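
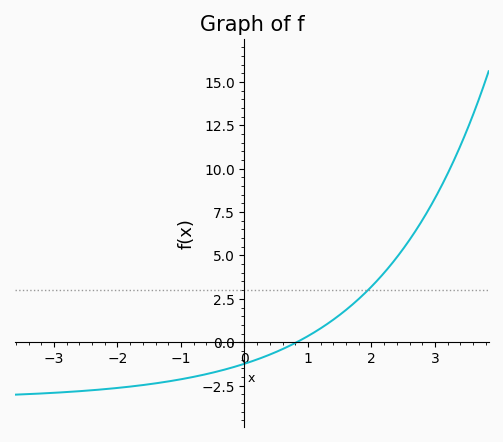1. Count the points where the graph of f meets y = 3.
1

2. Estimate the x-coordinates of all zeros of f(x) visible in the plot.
0.822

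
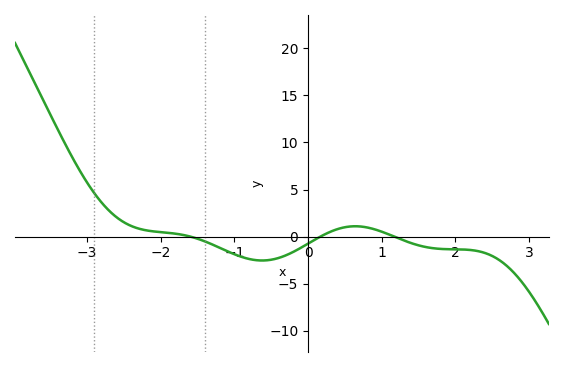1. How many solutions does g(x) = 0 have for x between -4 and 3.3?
3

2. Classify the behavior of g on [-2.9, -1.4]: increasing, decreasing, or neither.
decreasing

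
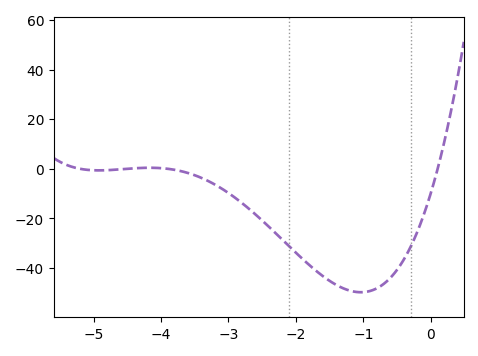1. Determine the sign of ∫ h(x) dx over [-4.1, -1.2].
negative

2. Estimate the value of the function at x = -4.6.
0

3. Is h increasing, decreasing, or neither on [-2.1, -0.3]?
neither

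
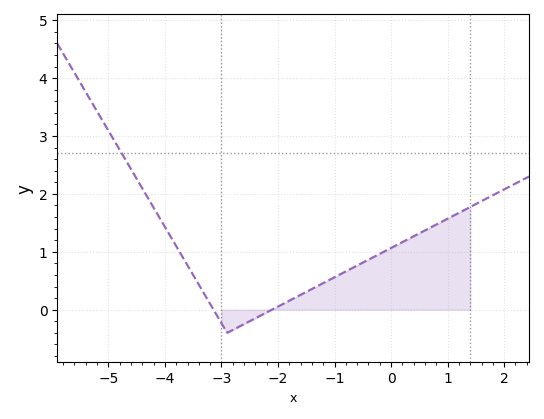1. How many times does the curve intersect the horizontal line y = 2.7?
1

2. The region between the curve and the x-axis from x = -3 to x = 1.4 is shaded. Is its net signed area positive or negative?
positive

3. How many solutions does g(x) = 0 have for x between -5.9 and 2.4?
2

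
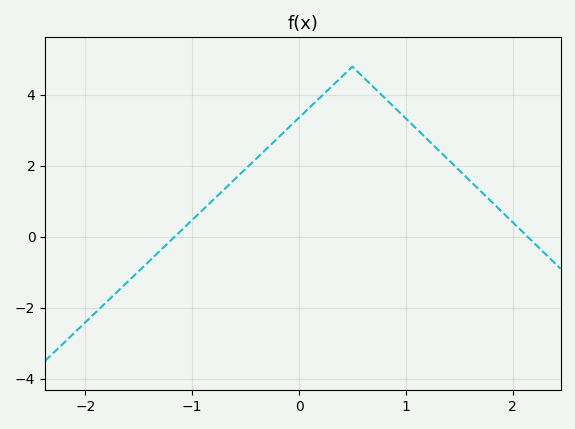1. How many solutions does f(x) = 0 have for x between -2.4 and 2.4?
2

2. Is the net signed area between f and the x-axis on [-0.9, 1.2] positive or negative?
positive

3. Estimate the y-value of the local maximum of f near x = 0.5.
4.8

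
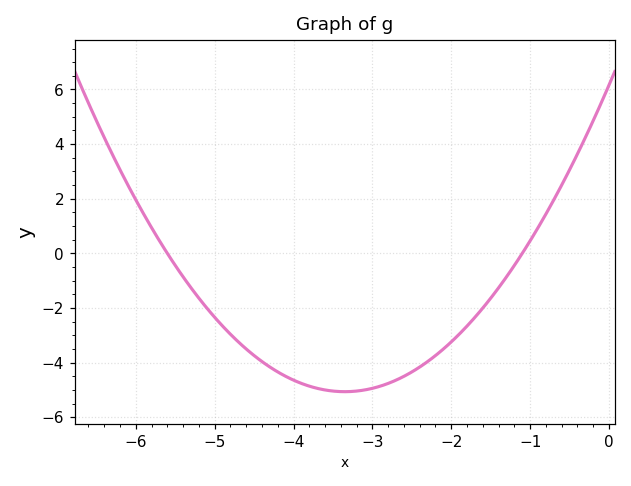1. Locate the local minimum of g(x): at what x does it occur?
-3.4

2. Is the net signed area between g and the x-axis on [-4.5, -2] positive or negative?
negative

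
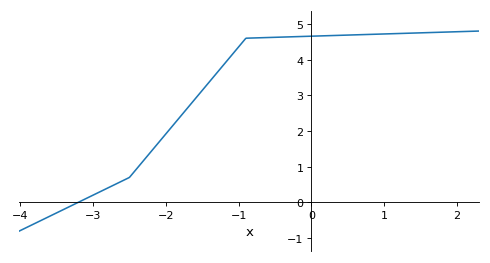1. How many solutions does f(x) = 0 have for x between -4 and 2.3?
1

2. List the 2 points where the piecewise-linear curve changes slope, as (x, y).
(-2.5, 0.7); (-0.9, 4.6)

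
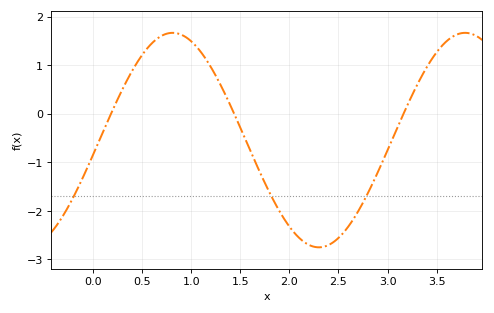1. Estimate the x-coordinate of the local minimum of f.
2.3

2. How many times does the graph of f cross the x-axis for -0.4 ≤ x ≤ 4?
3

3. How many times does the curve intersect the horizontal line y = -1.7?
3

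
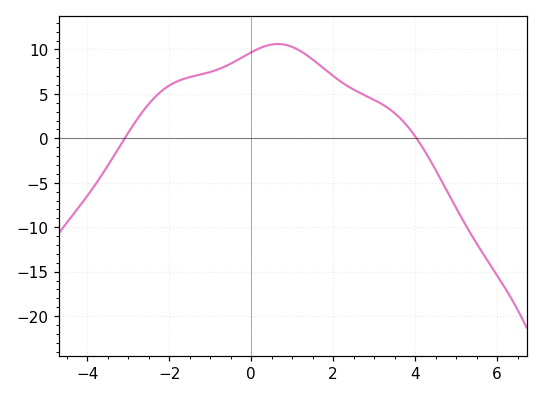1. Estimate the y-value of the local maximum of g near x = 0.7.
10.5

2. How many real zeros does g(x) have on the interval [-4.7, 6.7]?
2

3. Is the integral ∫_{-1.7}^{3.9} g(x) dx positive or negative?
positive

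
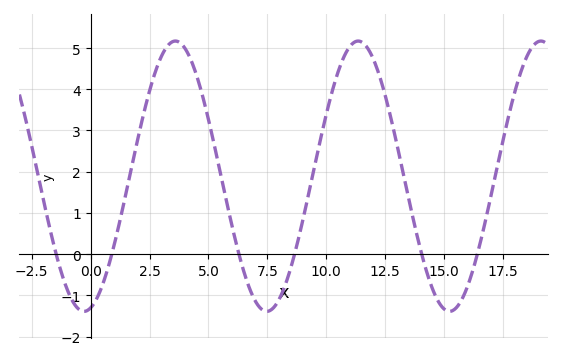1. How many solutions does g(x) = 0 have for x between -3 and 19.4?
6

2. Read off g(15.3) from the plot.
-1.38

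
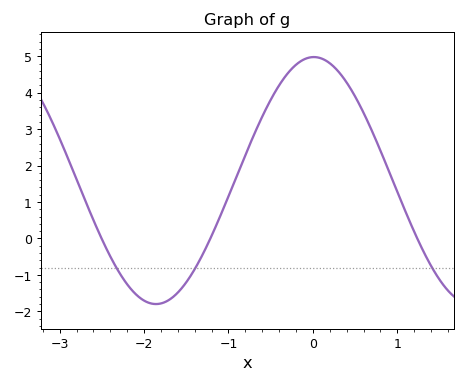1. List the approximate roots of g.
-2.5, -1.21, 1.24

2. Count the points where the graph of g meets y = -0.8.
3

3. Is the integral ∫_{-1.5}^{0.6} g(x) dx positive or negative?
positive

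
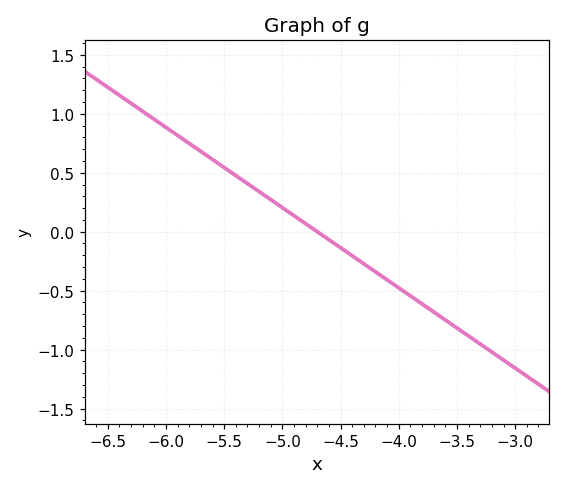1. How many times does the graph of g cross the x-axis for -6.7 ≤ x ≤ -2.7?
1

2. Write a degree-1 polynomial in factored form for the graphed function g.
y = -0.68(x + 4.7)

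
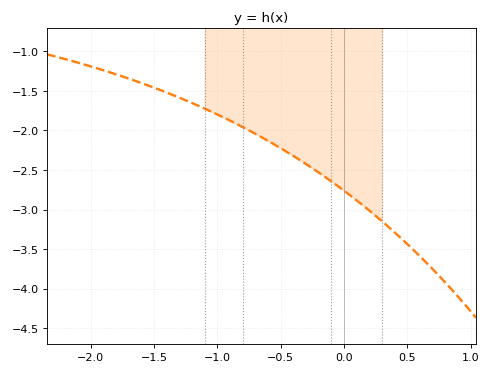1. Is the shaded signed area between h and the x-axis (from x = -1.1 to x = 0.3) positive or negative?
negative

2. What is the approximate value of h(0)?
-2.76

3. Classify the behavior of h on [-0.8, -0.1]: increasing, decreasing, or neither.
decreasing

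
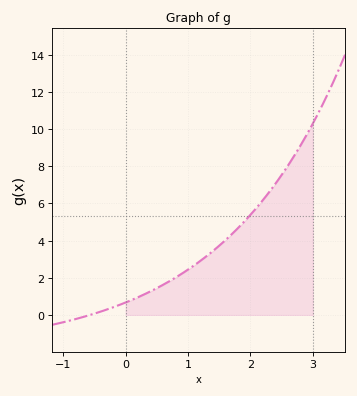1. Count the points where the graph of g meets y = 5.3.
1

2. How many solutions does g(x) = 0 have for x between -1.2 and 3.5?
1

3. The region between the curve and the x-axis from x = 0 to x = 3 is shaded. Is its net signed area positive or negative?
positive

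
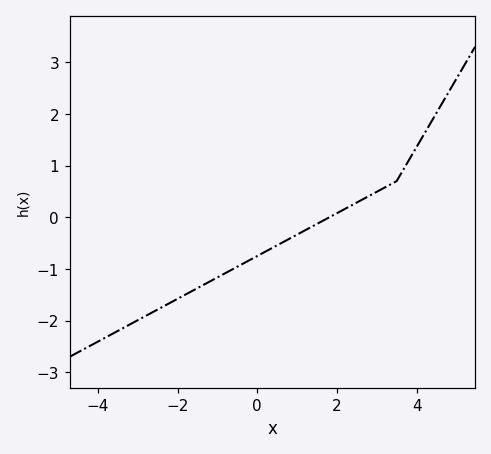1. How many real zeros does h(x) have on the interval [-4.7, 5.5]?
1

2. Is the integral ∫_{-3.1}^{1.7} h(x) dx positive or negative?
negative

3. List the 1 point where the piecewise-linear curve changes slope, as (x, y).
(3.5, 0.7)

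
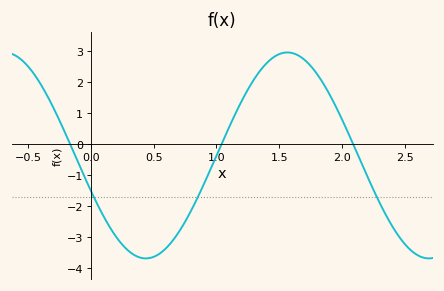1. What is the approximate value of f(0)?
-1.5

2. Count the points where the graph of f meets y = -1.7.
3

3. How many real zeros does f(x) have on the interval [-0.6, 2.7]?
3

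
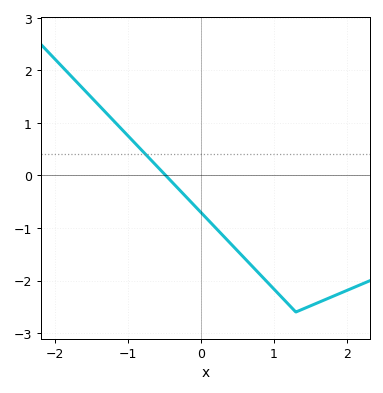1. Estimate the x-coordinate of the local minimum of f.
1.3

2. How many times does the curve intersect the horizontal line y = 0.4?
1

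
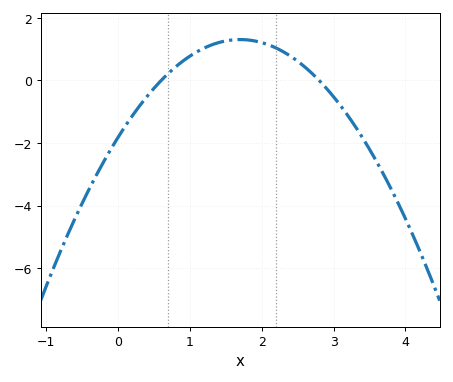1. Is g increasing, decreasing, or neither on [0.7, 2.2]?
neither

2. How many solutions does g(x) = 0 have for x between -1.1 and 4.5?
2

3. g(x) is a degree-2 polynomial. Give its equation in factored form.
y = -1.08(x - 0.6)(x - 2.8)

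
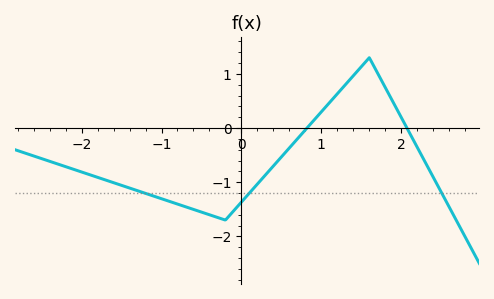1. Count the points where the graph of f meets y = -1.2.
3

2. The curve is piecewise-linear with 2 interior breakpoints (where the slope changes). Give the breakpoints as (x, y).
(-0.2, -1.7); (1.6, 1.3)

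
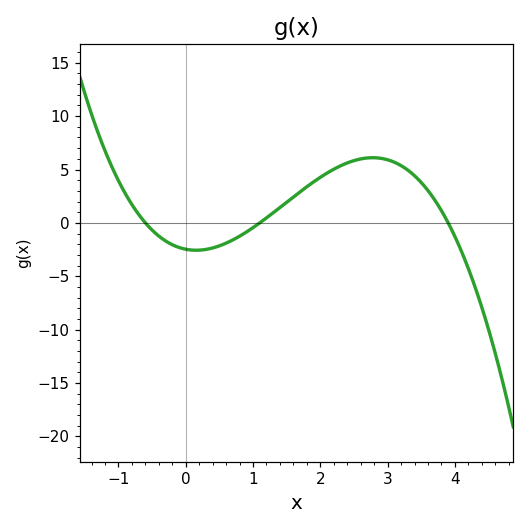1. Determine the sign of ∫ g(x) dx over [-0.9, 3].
positive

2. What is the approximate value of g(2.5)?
6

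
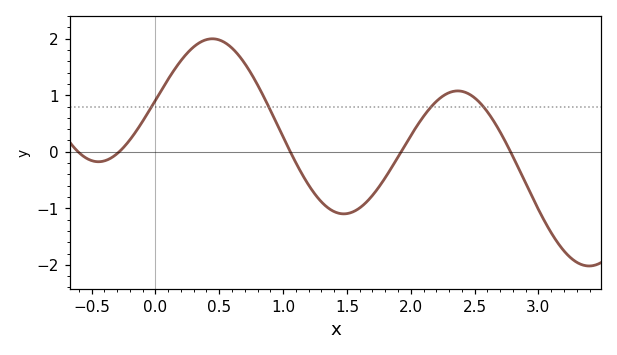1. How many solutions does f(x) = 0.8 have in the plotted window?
4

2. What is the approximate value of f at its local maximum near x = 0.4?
2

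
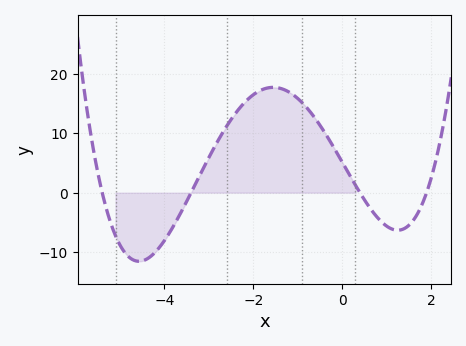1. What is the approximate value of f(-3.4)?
0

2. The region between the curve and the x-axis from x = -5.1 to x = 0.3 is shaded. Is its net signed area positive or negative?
positive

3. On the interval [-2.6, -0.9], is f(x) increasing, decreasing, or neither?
neither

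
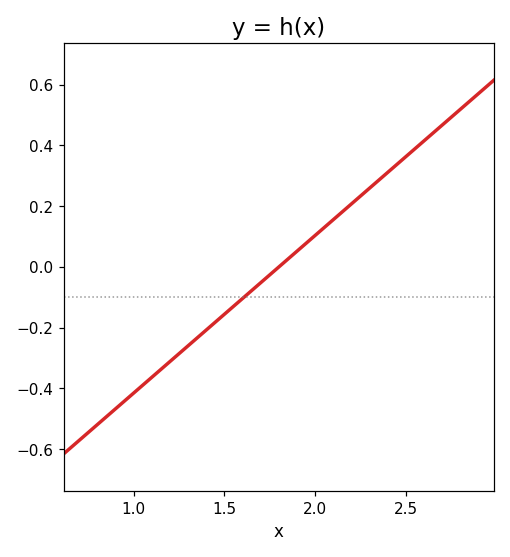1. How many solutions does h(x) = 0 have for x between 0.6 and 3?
1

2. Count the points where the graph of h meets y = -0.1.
1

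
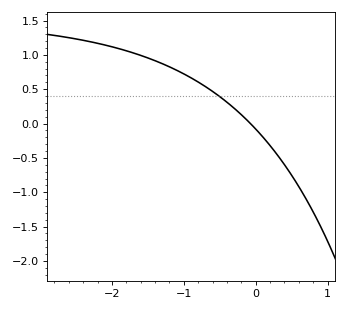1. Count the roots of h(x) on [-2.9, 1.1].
1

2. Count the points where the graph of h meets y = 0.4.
1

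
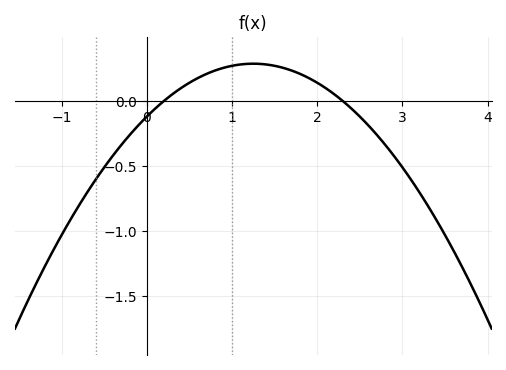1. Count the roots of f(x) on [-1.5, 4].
2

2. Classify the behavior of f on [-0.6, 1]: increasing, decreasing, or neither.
increasing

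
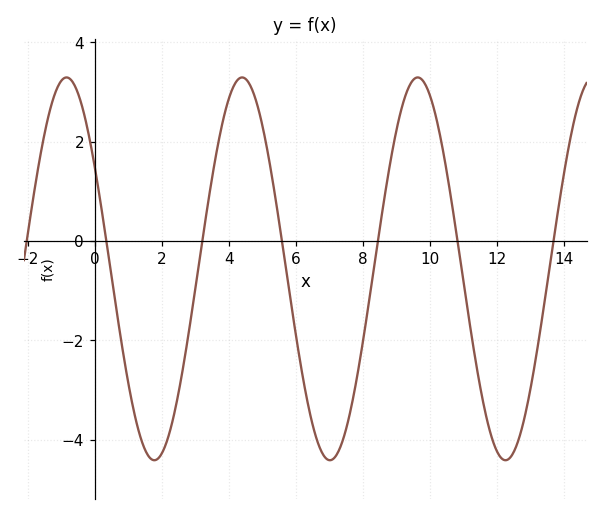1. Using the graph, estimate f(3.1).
-0.4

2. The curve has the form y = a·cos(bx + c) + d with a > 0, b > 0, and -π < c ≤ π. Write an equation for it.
y = 3.85cos(1.2x + 1) - 0.56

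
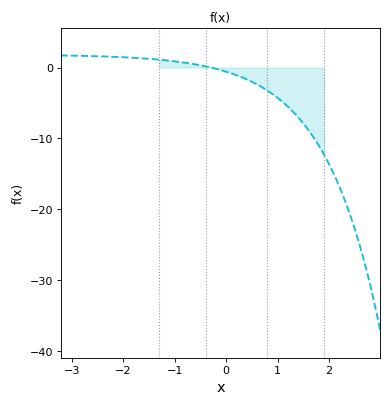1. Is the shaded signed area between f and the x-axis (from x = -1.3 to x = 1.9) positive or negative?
negative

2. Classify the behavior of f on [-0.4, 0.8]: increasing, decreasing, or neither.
decreasing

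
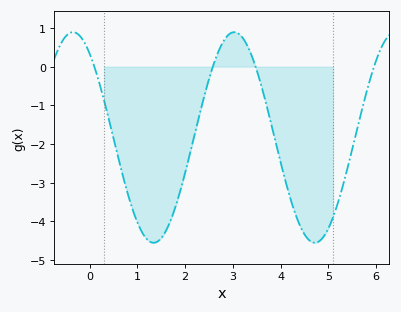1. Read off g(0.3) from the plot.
-0.9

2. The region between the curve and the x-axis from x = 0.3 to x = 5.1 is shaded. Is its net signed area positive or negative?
negative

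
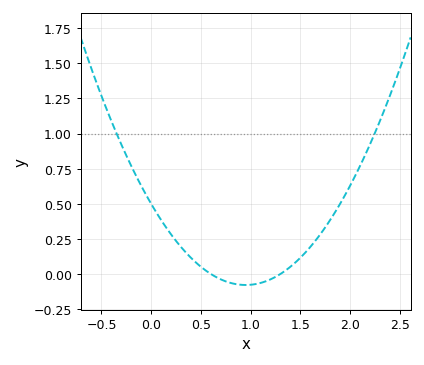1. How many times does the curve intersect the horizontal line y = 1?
2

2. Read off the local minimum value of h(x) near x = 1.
-0.078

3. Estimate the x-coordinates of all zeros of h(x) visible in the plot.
0.6, 1.3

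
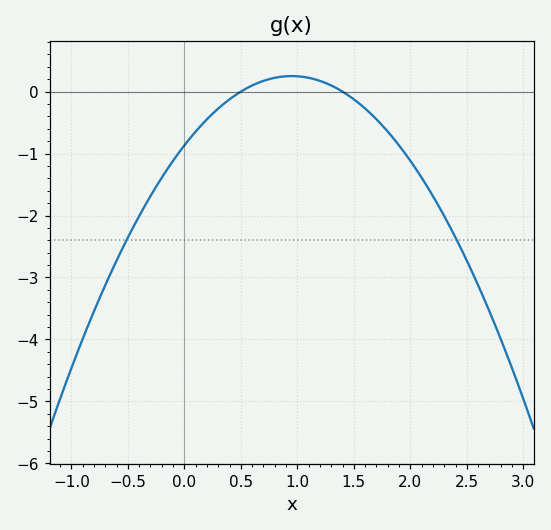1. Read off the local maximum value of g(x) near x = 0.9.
0.251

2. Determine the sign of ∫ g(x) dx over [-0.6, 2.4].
negative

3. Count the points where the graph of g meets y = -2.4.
2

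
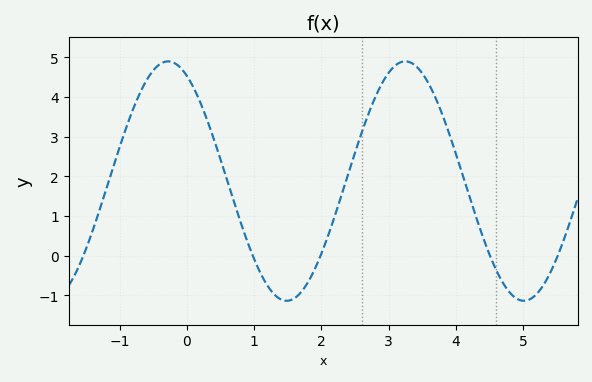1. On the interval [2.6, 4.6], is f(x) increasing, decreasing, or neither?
neither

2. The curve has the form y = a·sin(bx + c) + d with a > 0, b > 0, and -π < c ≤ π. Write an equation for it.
y = 3.02sin(1.78x + 2.07) + 1.88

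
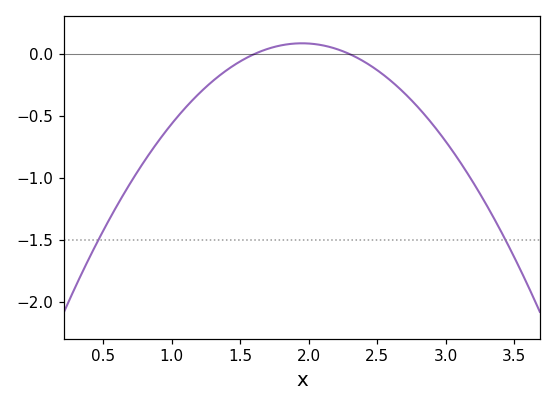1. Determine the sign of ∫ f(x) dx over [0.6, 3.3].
negative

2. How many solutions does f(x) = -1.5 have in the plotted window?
2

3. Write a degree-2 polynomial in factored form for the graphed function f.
y = -0.72(x - 1.6)(x - 2.3)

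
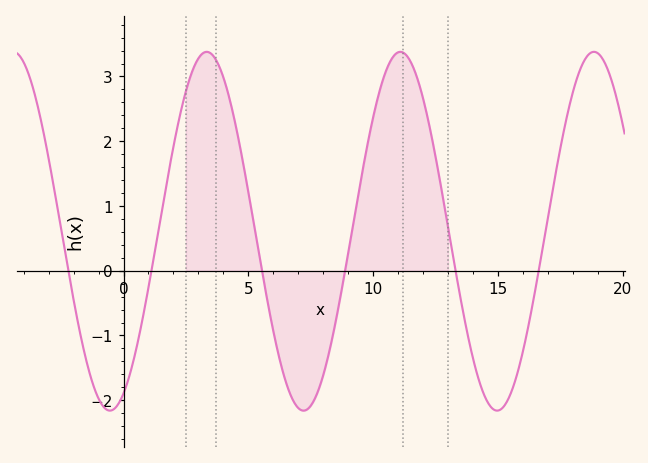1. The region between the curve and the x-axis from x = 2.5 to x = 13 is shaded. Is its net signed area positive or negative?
positive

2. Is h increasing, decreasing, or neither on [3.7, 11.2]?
neither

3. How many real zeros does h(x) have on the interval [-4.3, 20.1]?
6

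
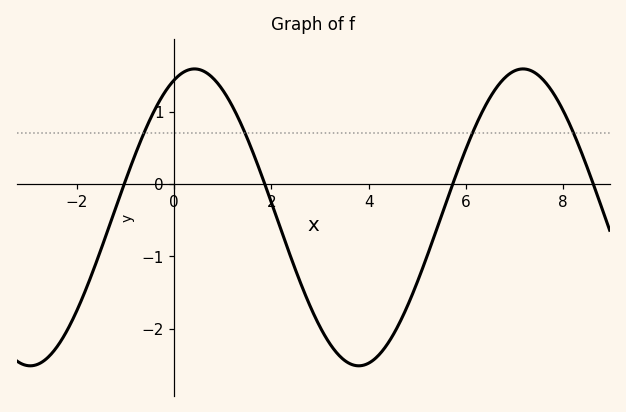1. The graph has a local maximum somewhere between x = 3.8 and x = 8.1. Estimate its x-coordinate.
7.2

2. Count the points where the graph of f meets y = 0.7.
4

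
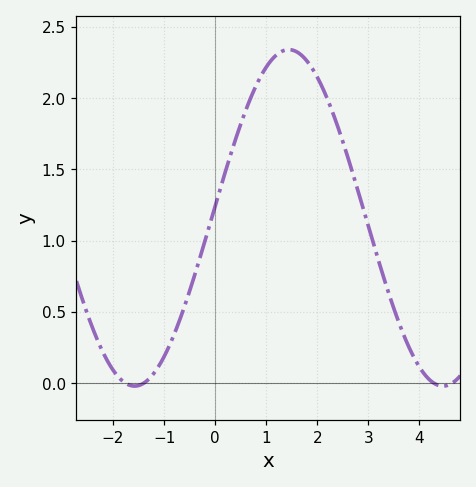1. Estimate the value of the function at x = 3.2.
0.85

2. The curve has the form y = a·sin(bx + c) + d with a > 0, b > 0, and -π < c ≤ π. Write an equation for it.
y = 1.18sin(1x + 0.07) + 1.16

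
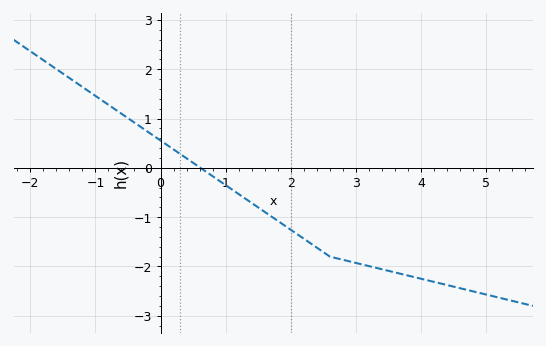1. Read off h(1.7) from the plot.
-1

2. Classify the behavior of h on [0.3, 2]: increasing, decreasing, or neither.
decreasing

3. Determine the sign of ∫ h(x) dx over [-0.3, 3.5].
negative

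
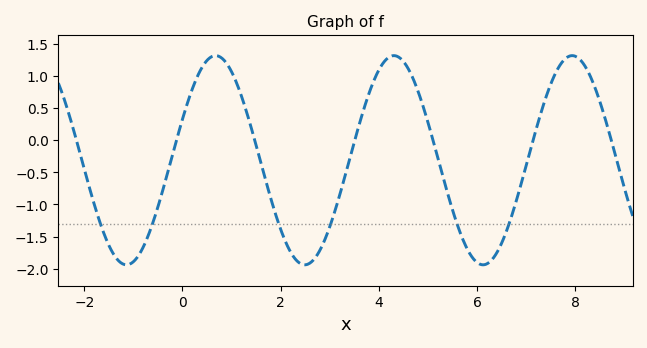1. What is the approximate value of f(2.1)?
-1.6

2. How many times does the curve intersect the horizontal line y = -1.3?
6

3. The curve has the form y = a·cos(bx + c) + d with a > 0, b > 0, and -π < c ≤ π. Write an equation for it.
y = 1.63cos(1.7x - 1.2) - 0.31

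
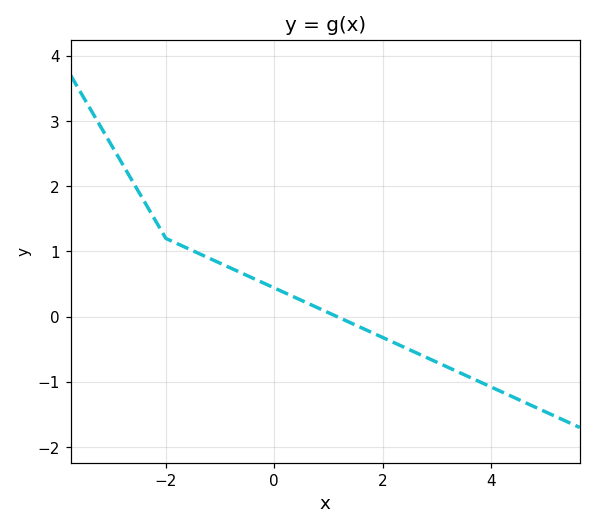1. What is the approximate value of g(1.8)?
-0.245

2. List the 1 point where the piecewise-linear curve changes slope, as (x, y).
(-2, 1.2)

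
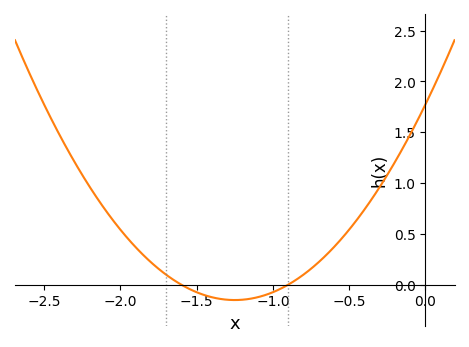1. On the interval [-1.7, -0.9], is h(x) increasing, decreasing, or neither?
neither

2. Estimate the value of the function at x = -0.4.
0.75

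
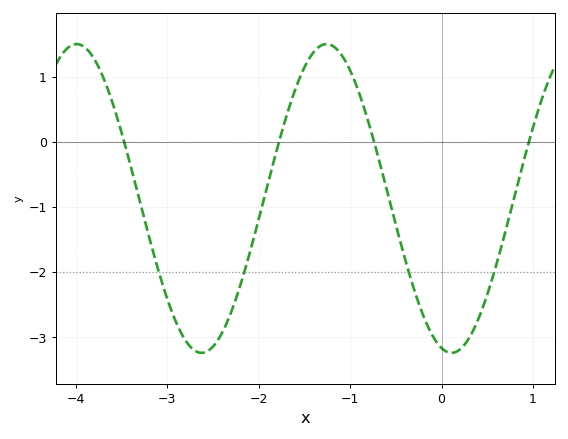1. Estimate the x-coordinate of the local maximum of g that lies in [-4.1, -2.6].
-3.99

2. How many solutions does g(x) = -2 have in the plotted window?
4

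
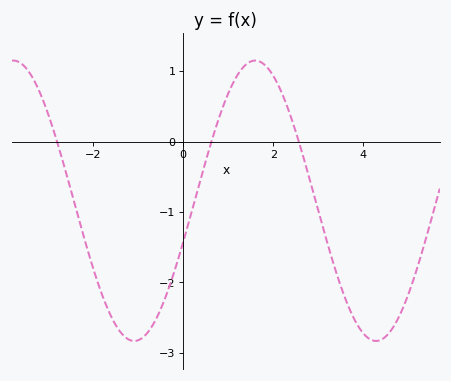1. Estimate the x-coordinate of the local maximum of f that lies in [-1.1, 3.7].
1.6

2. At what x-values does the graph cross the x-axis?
-2.8, 0.628, 2.57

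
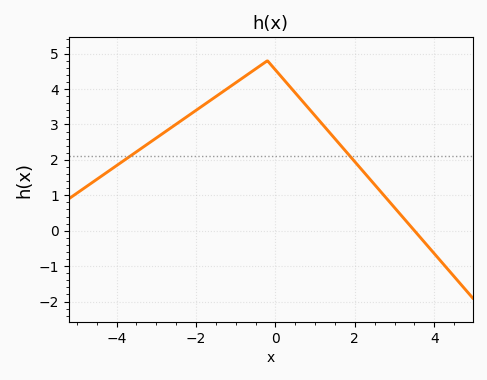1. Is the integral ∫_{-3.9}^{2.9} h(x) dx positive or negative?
positive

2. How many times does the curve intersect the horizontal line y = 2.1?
2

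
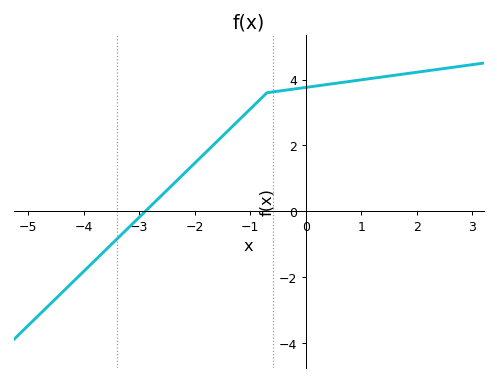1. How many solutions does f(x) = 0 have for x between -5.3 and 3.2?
1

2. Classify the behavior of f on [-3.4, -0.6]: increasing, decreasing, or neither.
increasing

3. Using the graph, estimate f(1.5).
4.11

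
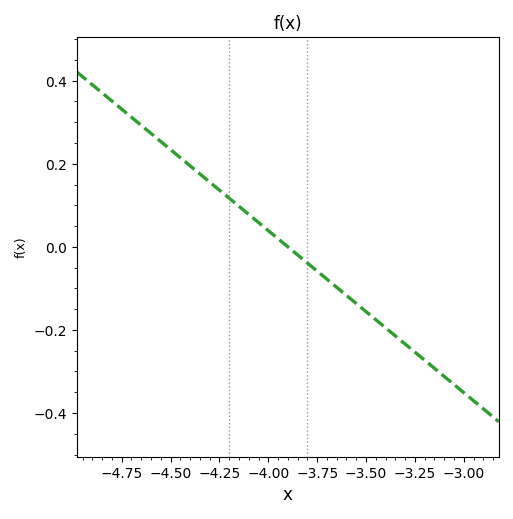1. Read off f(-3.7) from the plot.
-0.078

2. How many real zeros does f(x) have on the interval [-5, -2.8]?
1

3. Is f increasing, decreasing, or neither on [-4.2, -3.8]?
decreasing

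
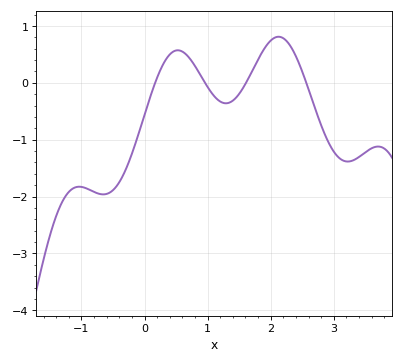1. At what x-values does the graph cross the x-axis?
0.168, 0.959, 1.61, 2.56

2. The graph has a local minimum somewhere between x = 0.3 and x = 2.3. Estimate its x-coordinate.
1.29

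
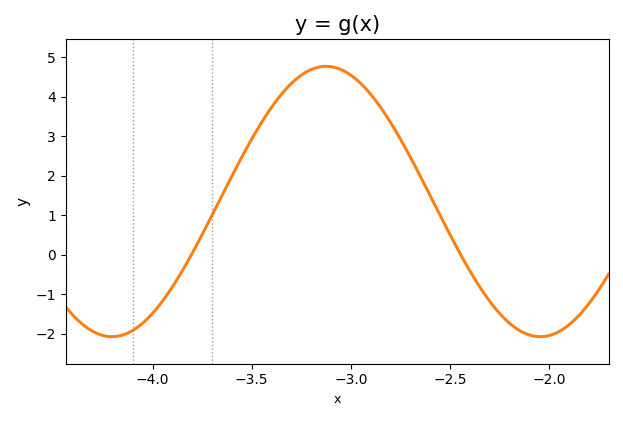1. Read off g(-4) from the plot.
-1.48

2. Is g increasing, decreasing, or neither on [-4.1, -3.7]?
increasing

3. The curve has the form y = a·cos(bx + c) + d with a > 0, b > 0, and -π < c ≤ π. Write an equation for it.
y = 3.42cos(2.91x + 2.81) + 1.35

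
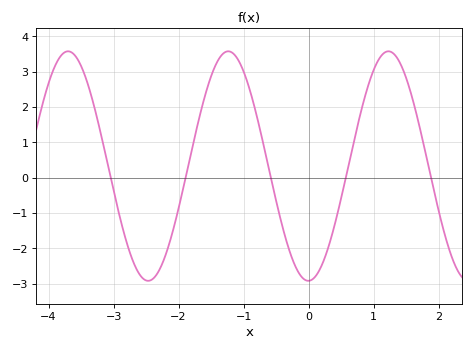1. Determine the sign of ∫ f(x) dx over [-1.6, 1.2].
positive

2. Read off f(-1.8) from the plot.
0.8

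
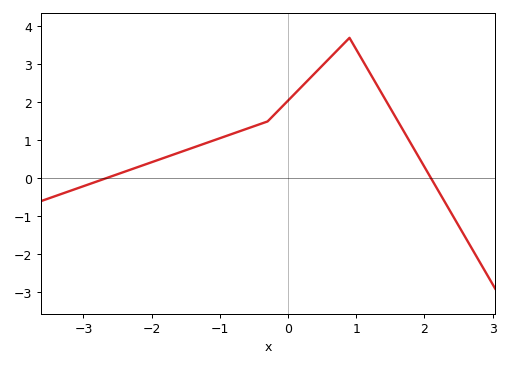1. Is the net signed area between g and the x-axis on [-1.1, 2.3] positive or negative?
positive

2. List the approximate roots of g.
-2.68, 2.1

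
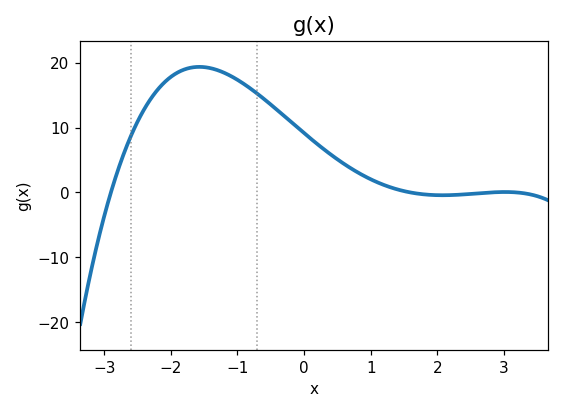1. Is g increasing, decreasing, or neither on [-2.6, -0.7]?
neither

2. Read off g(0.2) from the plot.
7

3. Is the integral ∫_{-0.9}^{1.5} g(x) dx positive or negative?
positive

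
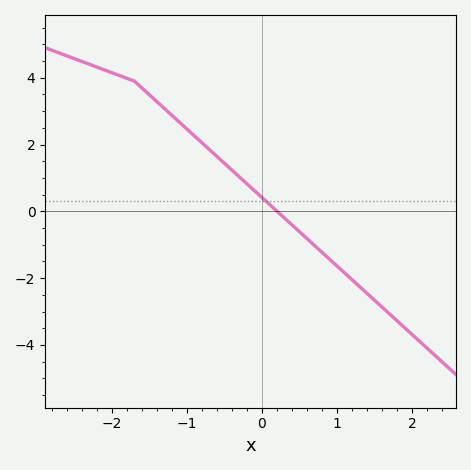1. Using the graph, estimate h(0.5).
-0.612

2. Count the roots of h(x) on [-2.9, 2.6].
1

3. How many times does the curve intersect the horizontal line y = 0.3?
1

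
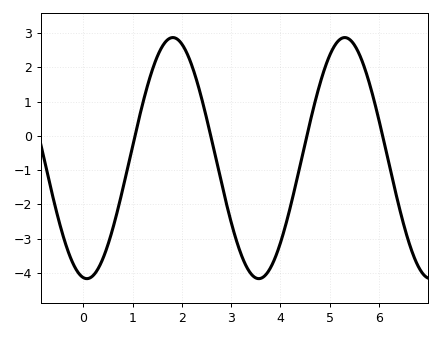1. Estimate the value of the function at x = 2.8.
-1.34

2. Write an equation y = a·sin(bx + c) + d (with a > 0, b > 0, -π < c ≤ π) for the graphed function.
y = 3.52sin(1.8x - 1.7) - 0.65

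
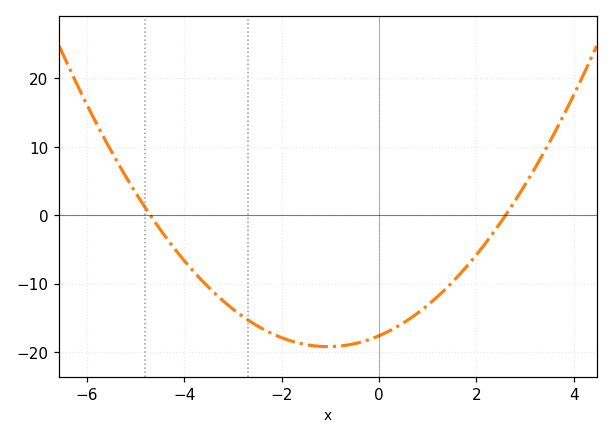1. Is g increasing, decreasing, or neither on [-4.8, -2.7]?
decreasing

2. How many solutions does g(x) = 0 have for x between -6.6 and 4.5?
2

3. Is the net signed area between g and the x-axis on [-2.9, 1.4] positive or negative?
negative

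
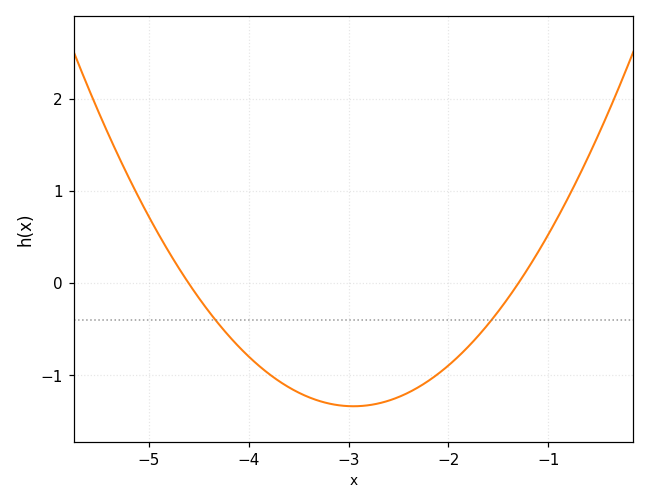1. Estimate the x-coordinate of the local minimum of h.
-2.95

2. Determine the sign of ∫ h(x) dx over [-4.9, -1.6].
negative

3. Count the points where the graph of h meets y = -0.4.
2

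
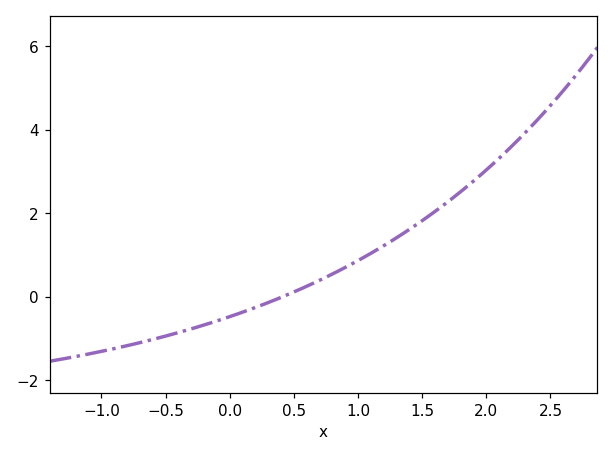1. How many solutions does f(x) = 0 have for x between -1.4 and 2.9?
1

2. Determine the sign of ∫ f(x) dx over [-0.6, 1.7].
positive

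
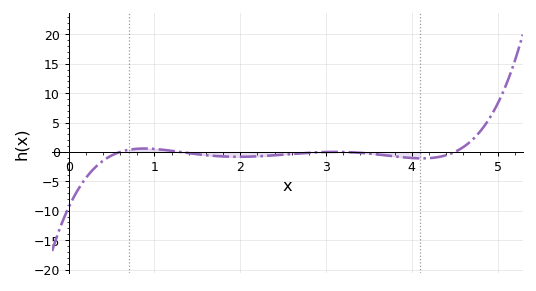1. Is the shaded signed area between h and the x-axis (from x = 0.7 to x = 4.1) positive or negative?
negative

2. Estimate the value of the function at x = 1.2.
0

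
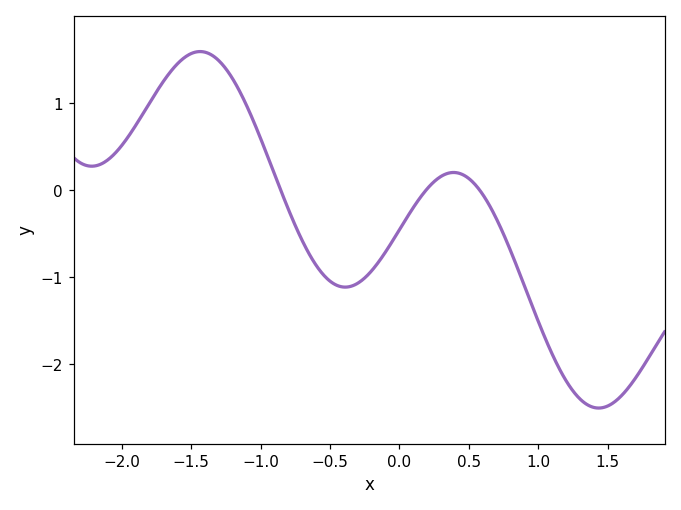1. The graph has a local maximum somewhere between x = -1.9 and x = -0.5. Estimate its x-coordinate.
-1.44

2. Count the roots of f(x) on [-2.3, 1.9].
3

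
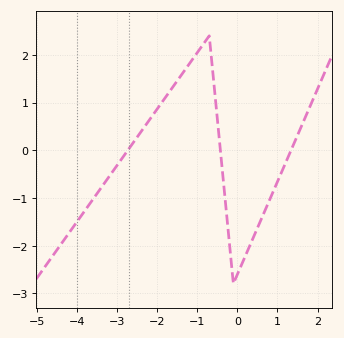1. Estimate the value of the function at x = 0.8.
-1.05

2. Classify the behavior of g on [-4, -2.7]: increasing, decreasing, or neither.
increasing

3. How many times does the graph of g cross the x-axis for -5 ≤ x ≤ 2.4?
3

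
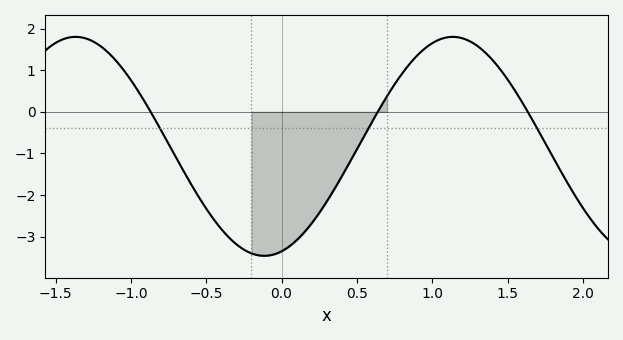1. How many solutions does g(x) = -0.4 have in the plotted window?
3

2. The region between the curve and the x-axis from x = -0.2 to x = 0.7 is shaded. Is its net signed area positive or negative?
negative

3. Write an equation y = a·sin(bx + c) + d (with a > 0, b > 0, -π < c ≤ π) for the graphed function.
y = 2.63sin(2.5x - 1.3) - 0.83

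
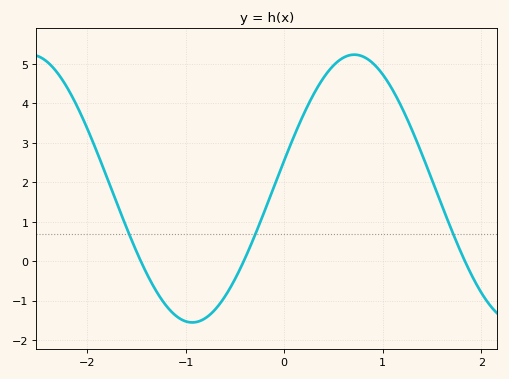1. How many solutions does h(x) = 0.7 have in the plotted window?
3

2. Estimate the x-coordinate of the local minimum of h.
-0.9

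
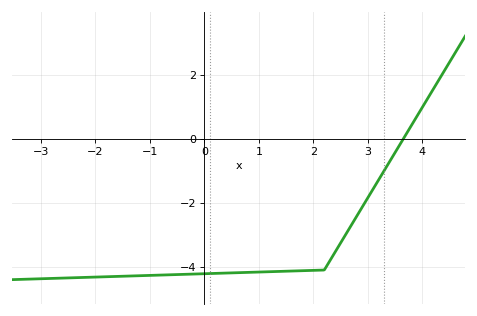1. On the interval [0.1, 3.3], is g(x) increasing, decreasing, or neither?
increasing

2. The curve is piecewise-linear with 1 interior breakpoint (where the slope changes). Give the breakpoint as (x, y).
(2.2, -4.1)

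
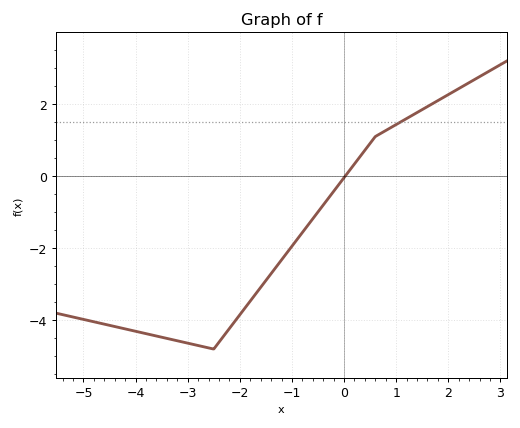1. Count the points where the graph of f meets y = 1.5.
1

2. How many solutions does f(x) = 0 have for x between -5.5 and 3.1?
1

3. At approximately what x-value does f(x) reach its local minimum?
-2.5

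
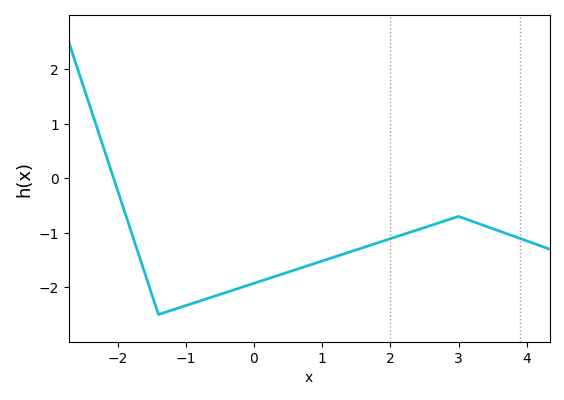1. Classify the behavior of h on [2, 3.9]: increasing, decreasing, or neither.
neither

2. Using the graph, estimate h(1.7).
-1.23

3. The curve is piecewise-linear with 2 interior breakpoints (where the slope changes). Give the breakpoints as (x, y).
(-1.4, -2.5); (3, -0.7)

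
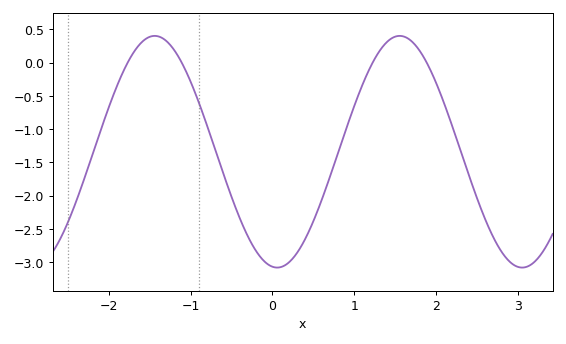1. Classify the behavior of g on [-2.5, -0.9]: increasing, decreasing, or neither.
neither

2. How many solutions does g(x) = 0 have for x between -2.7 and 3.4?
4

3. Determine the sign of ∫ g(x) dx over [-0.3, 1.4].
negative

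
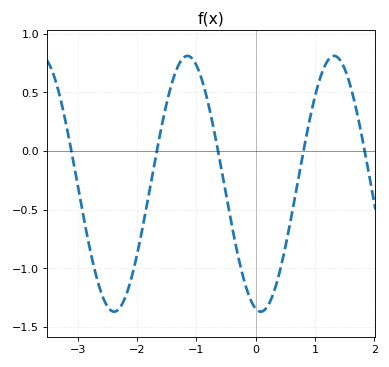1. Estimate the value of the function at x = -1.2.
0.801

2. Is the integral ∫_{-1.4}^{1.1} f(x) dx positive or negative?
negative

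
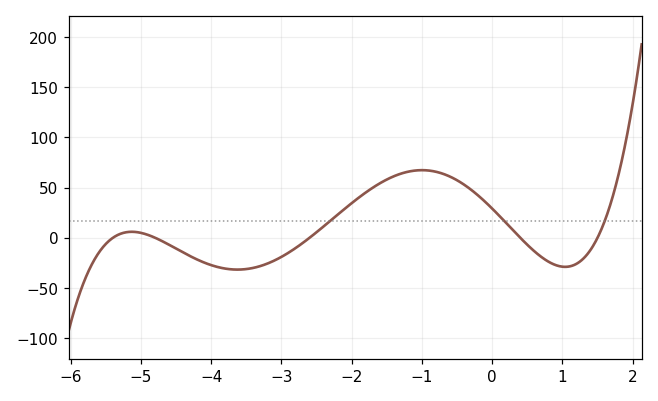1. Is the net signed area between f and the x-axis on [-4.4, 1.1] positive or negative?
positive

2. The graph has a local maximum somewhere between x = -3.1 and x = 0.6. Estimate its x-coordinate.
-1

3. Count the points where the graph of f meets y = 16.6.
3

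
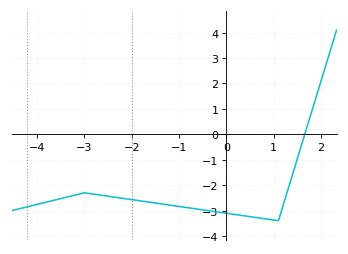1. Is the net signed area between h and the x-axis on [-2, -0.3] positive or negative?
negative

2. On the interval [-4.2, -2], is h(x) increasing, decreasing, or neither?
neither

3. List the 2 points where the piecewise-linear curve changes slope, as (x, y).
(-3, -2.3); (1.1, -3.4)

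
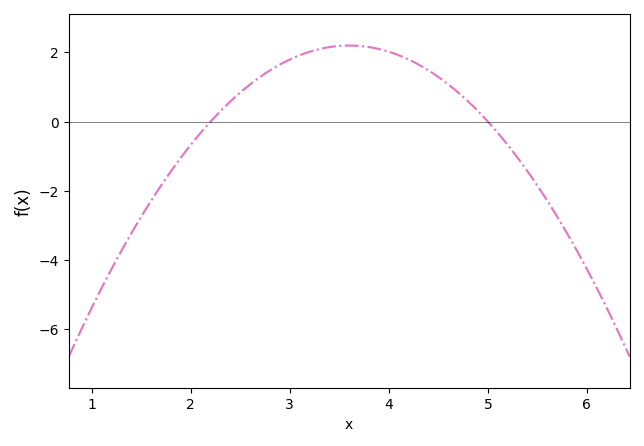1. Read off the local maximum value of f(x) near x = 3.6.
2.2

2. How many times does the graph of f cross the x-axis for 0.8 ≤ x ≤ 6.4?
2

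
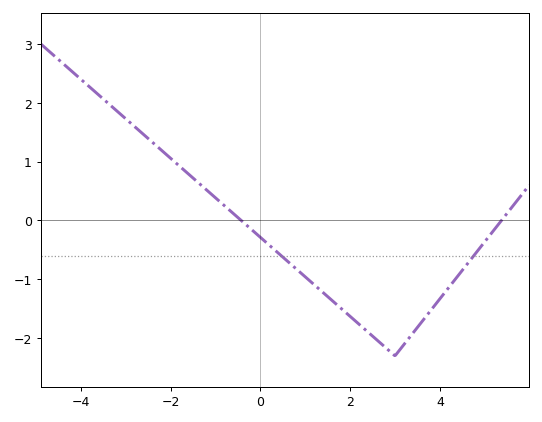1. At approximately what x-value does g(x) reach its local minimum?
3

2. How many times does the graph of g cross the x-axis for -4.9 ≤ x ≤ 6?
2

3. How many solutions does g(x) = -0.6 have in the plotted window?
2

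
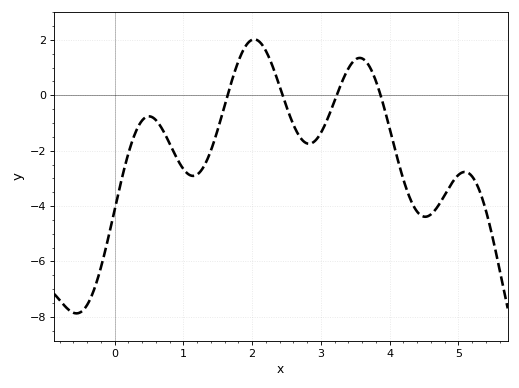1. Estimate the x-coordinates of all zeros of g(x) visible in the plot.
1.64, 2.44, 3.23, 3.87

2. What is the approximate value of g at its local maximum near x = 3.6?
1.35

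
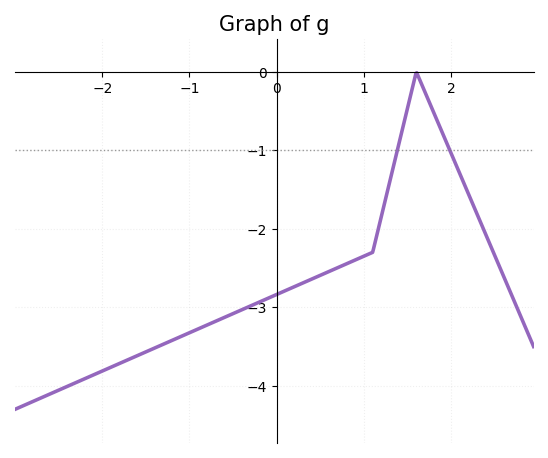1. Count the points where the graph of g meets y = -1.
2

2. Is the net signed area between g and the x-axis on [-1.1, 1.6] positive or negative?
negative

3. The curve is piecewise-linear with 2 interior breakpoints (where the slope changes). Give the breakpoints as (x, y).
(1.1, -2.3); (1.6, 0)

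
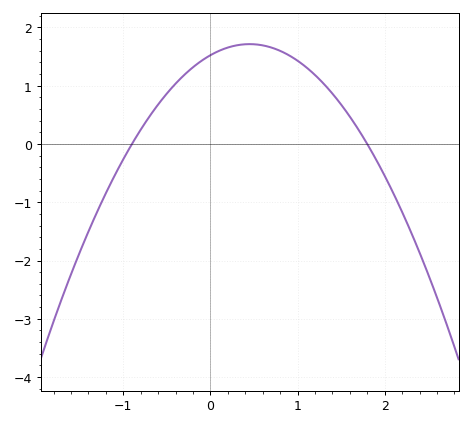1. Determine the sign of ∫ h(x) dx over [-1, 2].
positive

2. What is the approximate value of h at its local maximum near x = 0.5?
1.71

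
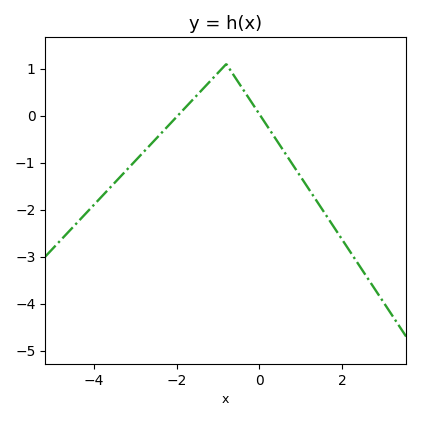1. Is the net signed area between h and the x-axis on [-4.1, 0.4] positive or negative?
negative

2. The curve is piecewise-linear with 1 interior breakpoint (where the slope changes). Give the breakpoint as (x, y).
(-0.8, 1.1)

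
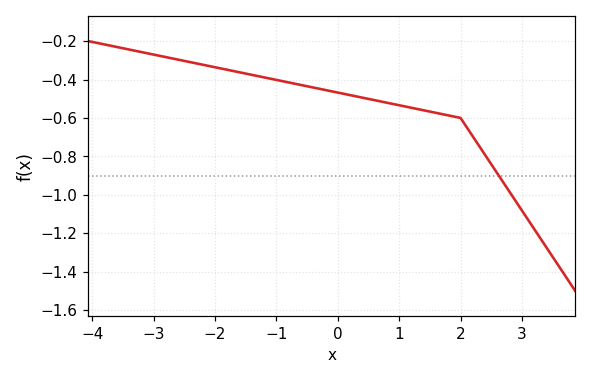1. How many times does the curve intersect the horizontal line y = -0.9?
1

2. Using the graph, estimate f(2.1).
-0.64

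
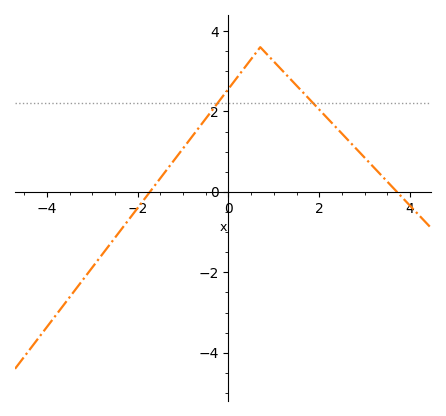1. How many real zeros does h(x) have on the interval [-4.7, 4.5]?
2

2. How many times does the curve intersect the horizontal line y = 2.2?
2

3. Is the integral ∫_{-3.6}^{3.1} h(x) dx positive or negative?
positive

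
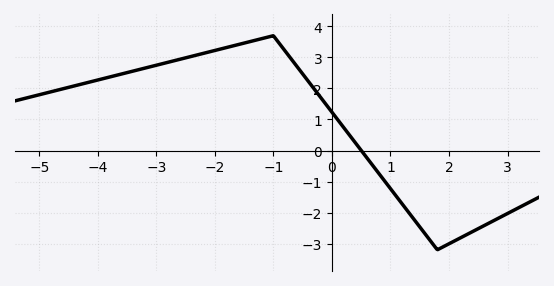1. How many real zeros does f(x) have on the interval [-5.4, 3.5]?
1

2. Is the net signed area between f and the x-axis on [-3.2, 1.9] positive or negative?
positive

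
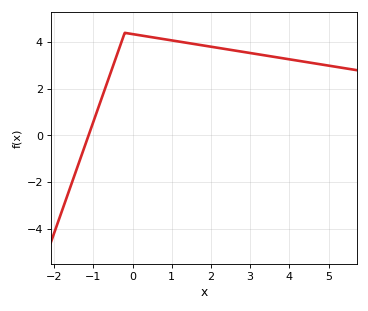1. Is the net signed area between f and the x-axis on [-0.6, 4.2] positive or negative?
positive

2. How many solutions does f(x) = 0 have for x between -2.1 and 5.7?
1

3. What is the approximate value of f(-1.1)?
0.107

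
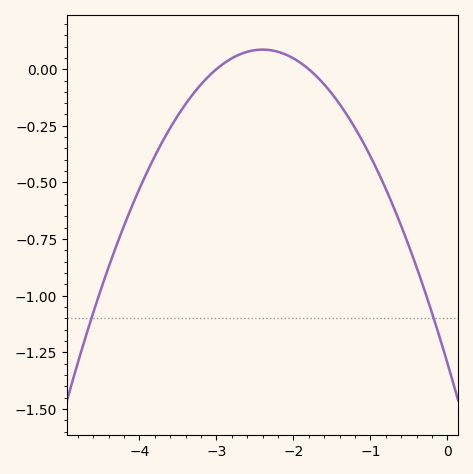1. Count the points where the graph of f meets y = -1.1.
2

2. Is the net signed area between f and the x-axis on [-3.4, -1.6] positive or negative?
positive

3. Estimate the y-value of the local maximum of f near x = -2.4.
0.086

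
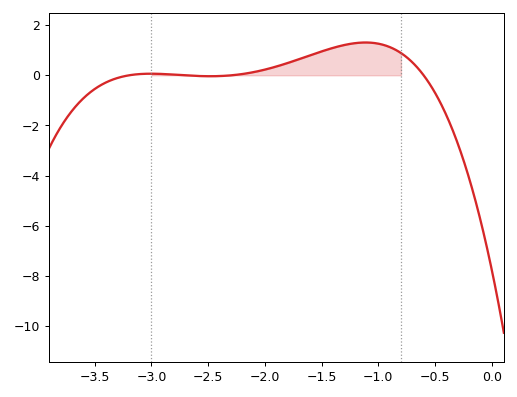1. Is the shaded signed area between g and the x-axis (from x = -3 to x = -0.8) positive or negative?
positive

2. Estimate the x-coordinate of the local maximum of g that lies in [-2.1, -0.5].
-1.11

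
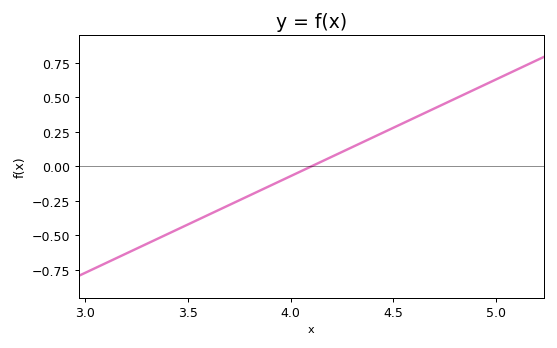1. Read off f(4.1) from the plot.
0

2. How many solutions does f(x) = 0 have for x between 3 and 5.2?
1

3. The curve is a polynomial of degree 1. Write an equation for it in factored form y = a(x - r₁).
y = 0.7(x - 4.1)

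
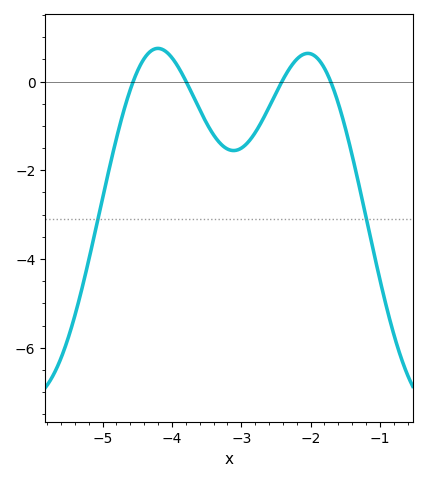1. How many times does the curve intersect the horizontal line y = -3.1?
2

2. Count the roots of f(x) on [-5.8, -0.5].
4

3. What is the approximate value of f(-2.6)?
-0.579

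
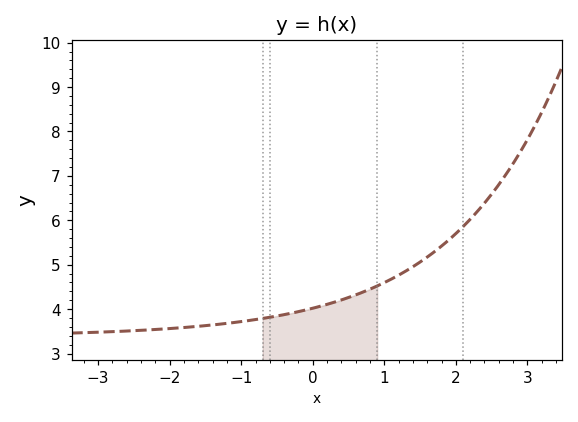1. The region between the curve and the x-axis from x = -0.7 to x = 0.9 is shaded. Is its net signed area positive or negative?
positive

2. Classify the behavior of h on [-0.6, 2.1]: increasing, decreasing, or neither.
increasing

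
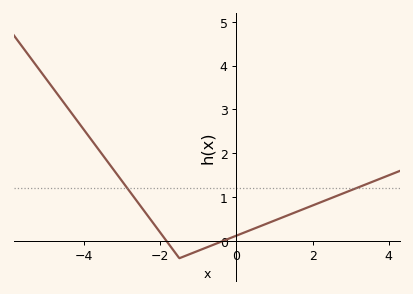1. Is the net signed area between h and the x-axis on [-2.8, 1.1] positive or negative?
positive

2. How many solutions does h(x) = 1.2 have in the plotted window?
2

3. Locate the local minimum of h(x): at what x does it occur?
-1.4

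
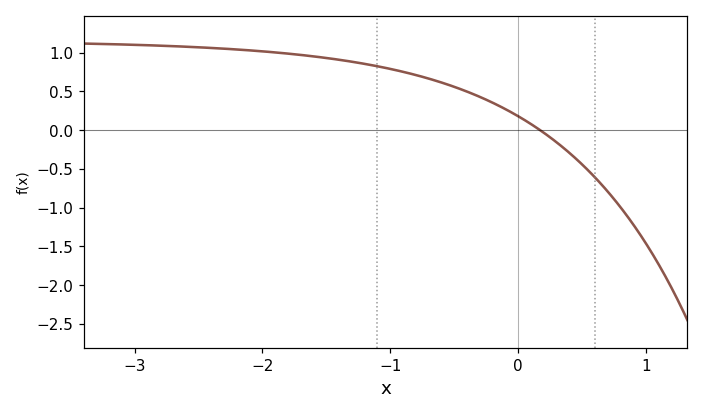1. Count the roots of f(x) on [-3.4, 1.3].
1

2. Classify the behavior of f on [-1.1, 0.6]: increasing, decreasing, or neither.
decreasing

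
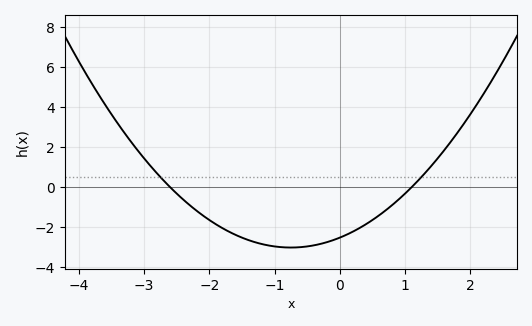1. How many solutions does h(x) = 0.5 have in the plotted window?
2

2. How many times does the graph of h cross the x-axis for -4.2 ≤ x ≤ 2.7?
2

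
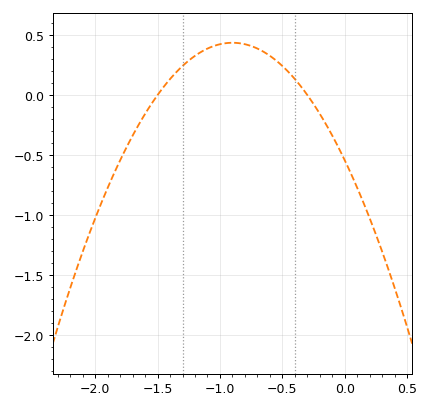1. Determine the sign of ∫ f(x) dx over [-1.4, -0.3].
positive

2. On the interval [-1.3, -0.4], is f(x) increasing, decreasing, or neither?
neither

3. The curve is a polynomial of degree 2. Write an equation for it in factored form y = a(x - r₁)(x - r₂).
y = -1.21(x + 1.5)(x + 0.3)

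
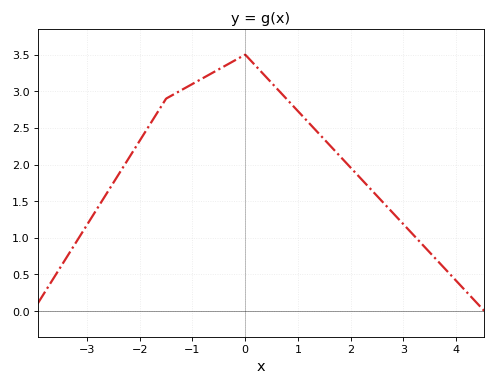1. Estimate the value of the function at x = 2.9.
1.26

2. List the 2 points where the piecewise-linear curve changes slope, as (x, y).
(-1.5, 2.9); (0, 3.5)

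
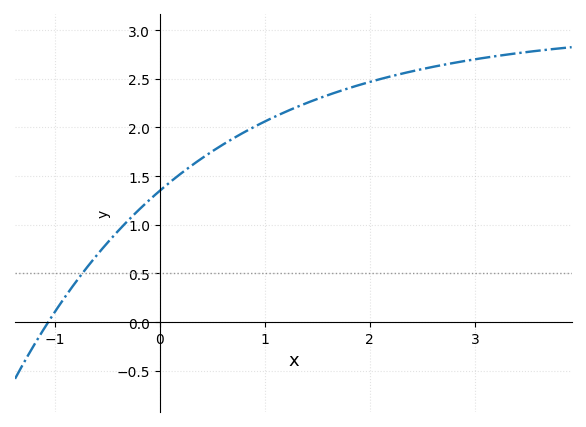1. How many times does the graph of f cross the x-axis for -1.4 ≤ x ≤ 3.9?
1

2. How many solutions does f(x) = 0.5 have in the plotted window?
1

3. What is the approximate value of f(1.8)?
2.4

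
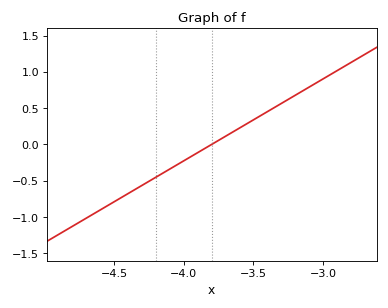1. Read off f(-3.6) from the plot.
0.226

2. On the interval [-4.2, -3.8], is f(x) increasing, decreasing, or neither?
increasing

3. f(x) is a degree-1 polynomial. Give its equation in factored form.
y = 1.13(x + 3.8)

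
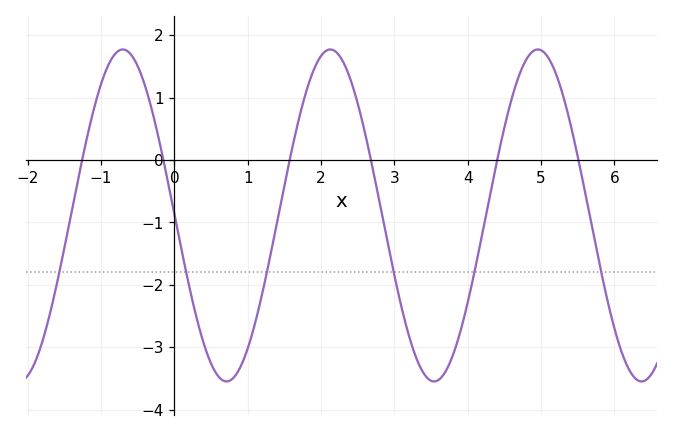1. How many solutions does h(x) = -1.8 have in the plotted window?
6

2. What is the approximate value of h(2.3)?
1.6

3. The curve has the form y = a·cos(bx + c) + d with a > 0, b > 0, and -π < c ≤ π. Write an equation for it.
y = 2.66cos(2.2x + 1.6) - 0.89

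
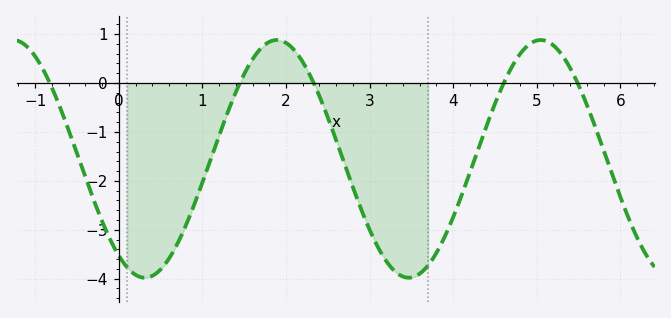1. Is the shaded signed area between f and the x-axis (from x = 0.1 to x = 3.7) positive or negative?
negative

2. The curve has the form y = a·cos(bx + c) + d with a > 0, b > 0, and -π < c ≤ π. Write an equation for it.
y = 2.43cos(2x + 2.5) - 1.55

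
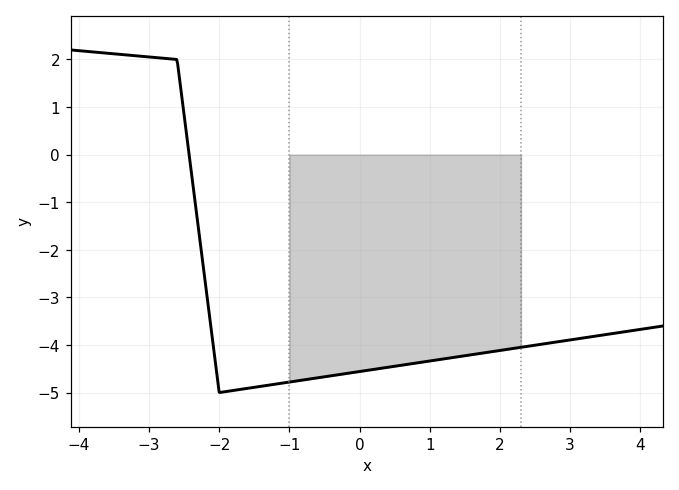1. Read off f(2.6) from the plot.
-4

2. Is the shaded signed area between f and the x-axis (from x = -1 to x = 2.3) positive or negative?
negative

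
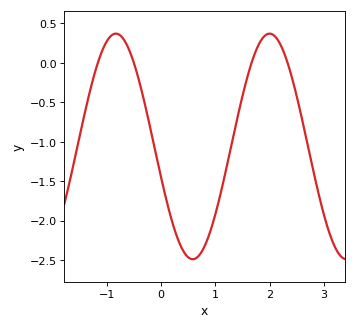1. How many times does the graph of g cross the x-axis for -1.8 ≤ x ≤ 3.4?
4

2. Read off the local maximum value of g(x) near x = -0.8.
0.35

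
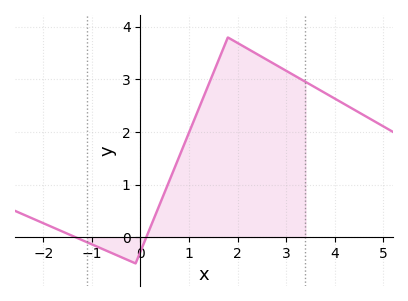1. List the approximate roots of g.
-1.4, 0.2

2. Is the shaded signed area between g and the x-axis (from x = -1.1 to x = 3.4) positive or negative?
positive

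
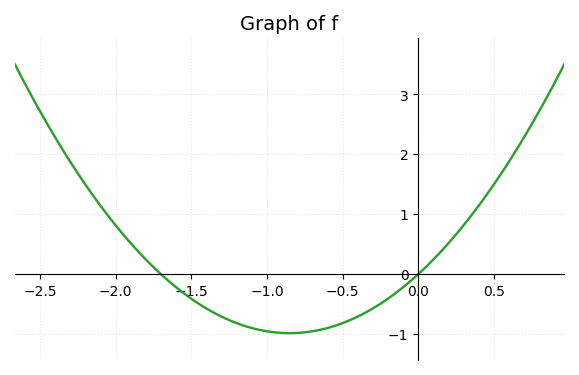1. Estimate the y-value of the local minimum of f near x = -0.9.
-1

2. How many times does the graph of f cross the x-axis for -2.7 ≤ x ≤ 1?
2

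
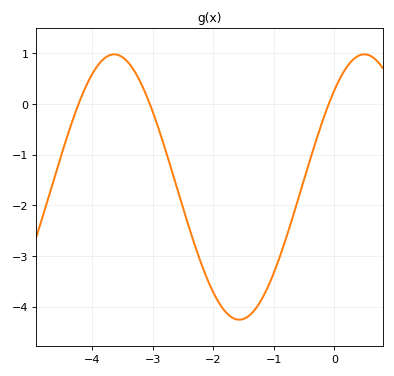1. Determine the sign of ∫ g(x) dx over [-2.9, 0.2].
negative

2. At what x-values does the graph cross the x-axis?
-4.2, -3.1, -0.1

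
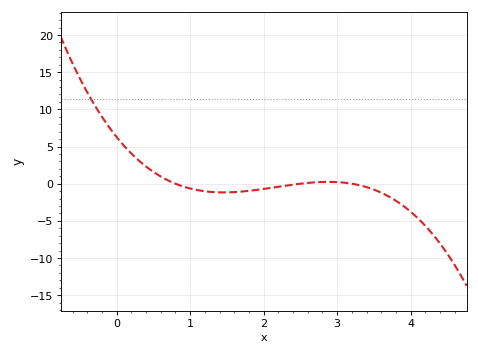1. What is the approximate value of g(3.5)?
-1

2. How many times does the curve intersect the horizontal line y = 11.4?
1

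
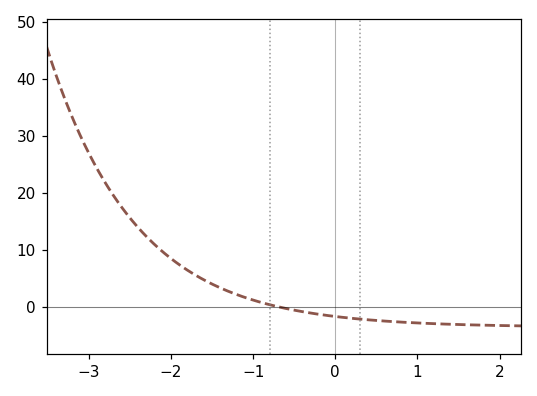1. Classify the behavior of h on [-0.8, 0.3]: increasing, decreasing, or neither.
decreasing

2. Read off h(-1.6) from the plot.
4.73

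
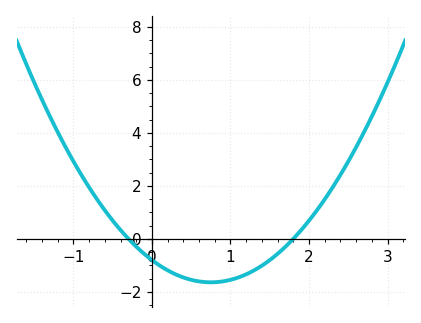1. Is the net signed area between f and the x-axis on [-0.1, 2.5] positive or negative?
negative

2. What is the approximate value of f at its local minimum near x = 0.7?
-1.6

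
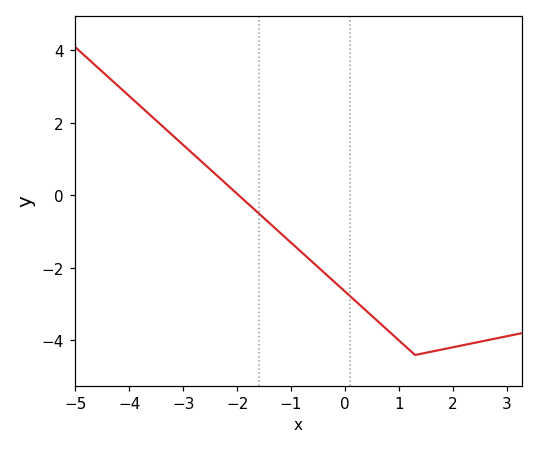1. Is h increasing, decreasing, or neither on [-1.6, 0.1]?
decreasing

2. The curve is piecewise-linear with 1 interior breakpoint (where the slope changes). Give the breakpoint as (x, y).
(1.3, -4.4)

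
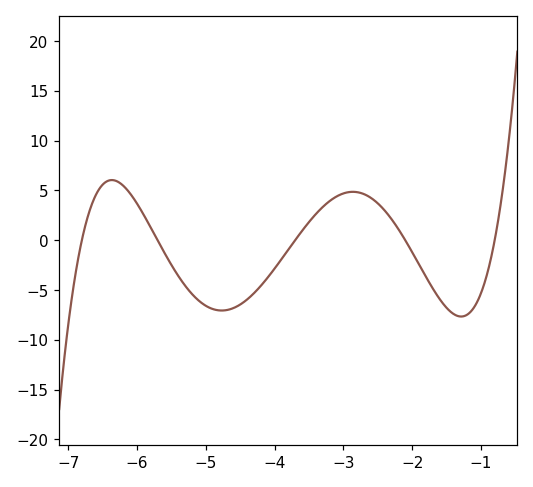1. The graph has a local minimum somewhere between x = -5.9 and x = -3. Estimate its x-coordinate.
-4.77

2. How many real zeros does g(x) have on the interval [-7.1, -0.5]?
5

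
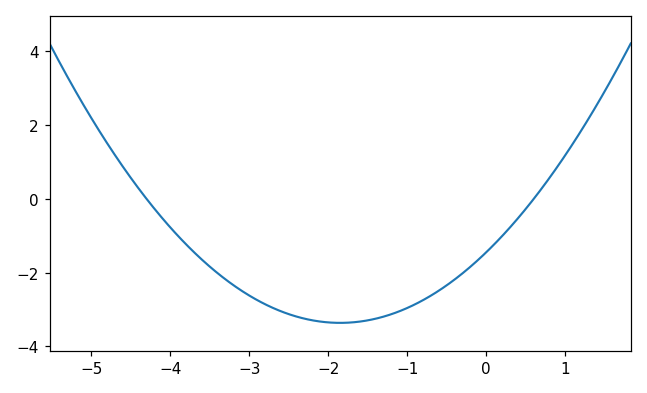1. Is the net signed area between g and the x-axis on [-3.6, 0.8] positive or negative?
negative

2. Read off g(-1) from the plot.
-3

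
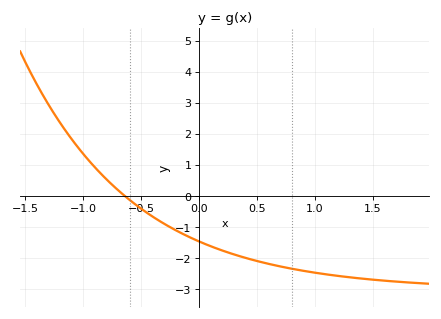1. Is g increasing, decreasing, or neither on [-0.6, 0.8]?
decreasing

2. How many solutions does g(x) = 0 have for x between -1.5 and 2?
1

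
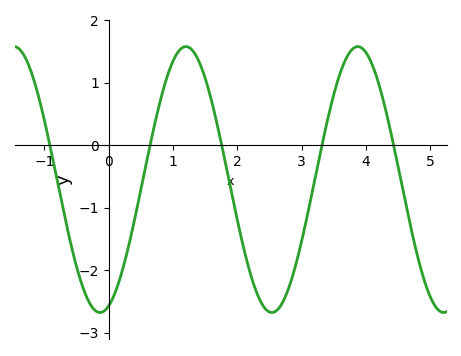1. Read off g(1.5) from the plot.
1.1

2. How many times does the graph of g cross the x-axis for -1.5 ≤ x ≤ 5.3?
5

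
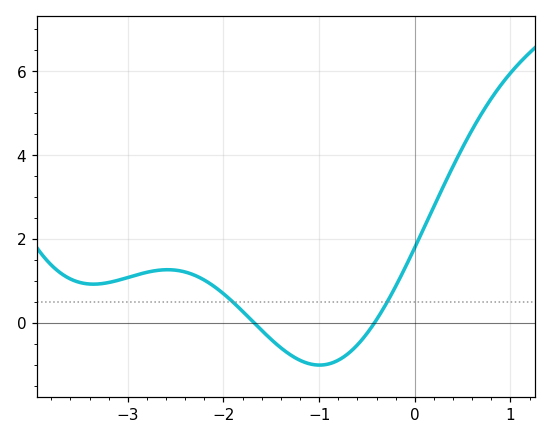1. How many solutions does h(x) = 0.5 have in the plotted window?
2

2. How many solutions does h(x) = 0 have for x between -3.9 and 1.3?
2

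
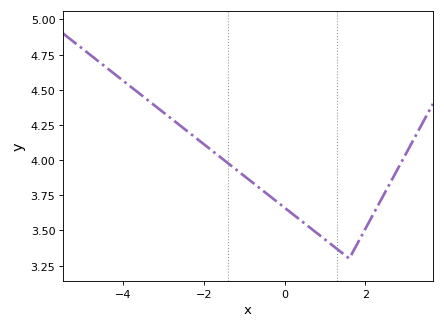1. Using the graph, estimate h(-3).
4.34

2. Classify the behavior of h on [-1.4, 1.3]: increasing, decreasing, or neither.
decreasing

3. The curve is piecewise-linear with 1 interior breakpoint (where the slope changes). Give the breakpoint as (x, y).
(1.6, 3.3)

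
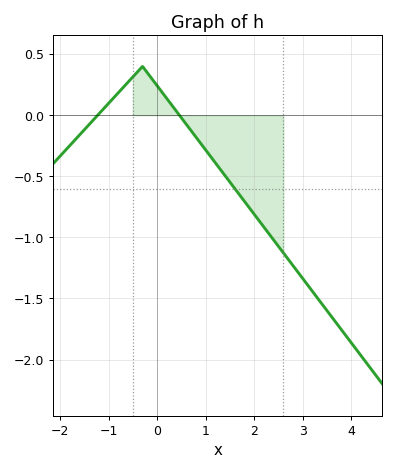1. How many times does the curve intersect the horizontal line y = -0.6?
1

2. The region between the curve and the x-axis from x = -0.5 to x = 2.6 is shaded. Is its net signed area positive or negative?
negative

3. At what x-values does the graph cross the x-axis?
-1.2, 0.5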